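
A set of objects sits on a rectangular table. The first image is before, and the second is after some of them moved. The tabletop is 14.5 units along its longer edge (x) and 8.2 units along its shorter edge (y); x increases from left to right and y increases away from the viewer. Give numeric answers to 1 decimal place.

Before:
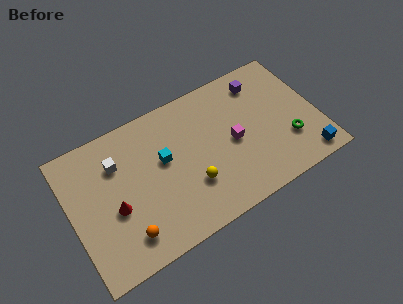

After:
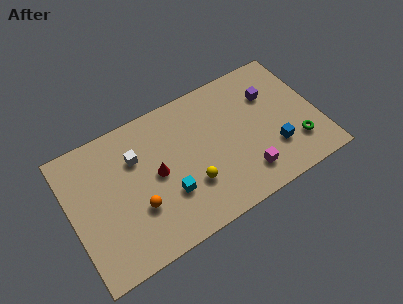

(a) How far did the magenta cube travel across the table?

2.2

The magenta cube was near (9.5, 3.9) before and (9.9, 1.7) after, so it travelled √(0.4² + 2.2²) ≈ 2.2 units.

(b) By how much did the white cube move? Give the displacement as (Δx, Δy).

(1.1, -0.2)

The white cube started near (2.9, 5.9) and ended near (4.0, 5.7).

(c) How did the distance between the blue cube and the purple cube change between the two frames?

-2.7

They were about 6.0 units apart before and 3.3 after — 2.7 units closer together.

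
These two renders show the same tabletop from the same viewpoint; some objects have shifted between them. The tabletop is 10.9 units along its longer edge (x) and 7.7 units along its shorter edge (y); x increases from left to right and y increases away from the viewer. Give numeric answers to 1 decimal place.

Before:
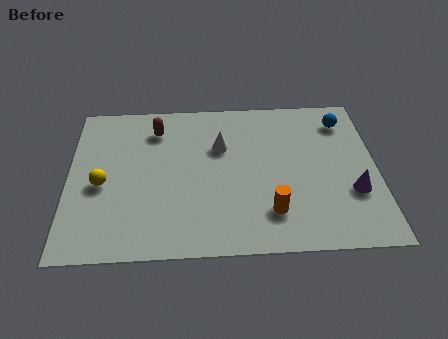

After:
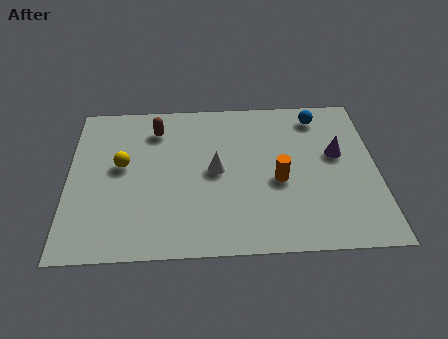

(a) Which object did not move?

the brown capsule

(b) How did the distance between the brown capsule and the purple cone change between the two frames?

-1.1

Before: roughly 7.7 units apart; after: 6.6. That's 1.1 units closer together.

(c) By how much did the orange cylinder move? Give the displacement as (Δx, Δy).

(0.3, 1.5)

From the two frames, the orange cylinder sits at roughly (7.1, 1.8) before and (7.4, 3.3) after.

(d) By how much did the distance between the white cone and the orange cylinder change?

-1.4

The distance was about 3.7 in the first image and 2.3 in the second, so they moved 1.4 units closer together.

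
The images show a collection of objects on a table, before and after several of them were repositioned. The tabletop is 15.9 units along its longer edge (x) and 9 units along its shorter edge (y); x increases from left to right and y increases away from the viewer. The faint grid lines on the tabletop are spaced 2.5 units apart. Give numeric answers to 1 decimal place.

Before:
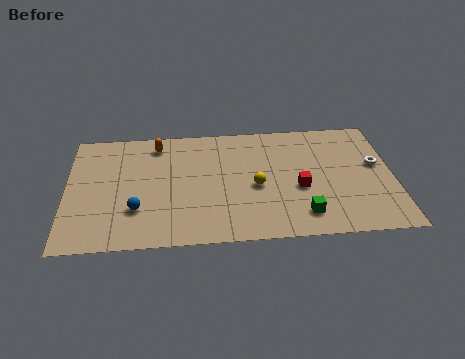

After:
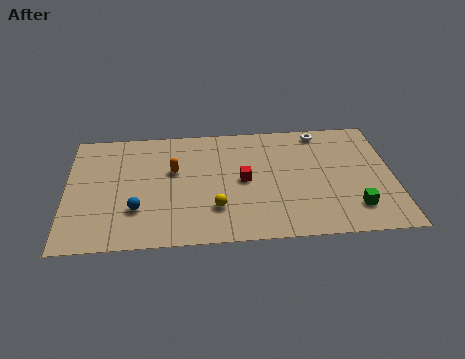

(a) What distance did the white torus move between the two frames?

3.8

From (15.1, 5.2) to (12.5, 8.0), the white torus covered √(2.6² + 2.8²) ≈ 3.8 units.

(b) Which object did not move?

the blue sphere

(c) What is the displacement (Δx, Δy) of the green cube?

(2.5, 0.3)

From the two frames, the green cube sits at roughly (11.4, 1.7) before and (13.9, 2.0) after.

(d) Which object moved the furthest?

the white torus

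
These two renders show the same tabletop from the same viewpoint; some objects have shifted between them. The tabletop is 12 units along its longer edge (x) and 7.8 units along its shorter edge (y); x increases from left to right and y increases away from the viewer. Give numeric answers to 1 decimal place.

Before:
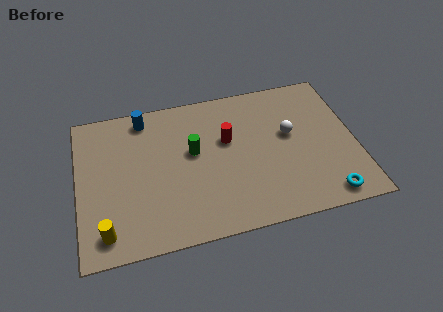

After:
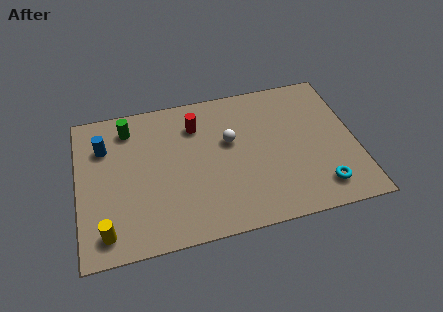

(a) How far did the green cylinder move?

3.3

The green cylinder was near (5.0, 4.5) before and (2.3, 6.4) after, so it travelled √(2.7² + 1.9²) ≈ 3.3 units.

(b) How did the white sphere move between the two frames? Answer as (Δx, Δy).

(-2.6, 0.2)

From the two frames, the white sphere sits at roughly (9.2, 4.5) before and (6.6, 4.7) after.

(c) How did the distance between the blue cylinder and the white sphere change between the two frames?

-1.1

Before: roughly 6.6 units apart; after: 5.5. That's 1.1 units closer together.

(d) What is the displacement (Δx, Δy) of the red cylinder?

(-1.3, 1.1)

The red cylinder started near (6.5, 4.8) and ended near (5.2, 5.9).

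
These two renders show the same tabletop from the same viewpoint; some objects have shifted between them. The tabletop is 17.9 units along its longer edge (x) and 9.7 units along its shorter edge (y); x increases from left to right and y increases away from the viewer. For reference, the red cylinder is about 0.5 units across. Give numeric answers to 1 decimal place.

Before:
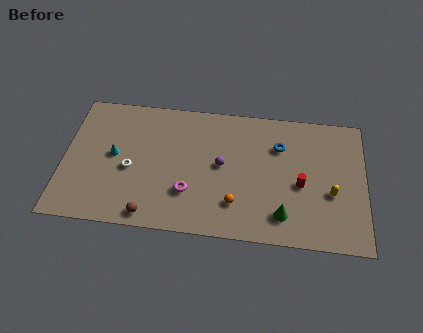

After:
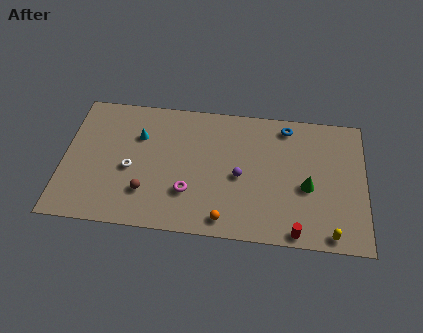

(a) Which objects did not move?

the magenta torus and the white torus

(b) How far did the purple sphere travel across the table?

1.3

From (9.4, 5.1) to (10.5, 4.4), the purple sphere covered √(1.1² + 0.7²) ≈ 1.3 units.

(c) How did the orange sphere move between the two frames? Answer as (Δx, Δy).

(-0.6, -1.2)

The orange sphere was at about (10.3, 2.4) and moved to about (9.7, 1.2).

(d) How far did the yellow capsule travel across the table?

2.9

The yellow capsule moved from about (15.9, 3.8) to (15.9, 0.9), a distance of √(0.0² + 2.9²) ≈ 2.9.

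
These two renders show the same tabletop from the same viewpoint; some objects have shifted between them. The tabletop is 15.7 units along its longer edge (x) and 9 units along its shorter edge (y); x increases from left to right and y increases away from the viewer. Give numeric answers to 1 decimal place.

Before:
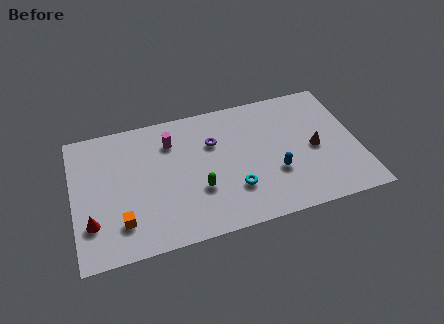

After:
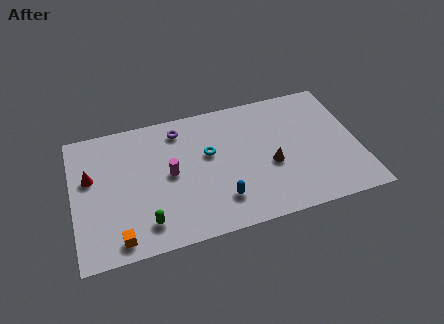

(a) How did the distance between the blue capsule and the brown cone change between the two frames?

+0.8

Before: roughly 2.5 units apart; after: 3.3. That's 0.8 units further apart.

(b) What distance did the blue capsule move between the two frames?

3.3

The blue capsule was near (11.0, 3.1) before and (7.9, 2.1) after, so it travelled √(3.1² + 1.0²) ≈ 3.3 units.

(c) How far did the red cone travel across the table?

3.0

The red cone moved from about (0.9, 2.5) to (1.0, 5.5), a distance of √(0.1² + 3.0²) ≈ 3.0.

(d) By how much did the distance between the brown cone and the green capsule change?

+0.7

Before: roughly 6.6 units apart; after: 7.3. That's 0.7 units further apart.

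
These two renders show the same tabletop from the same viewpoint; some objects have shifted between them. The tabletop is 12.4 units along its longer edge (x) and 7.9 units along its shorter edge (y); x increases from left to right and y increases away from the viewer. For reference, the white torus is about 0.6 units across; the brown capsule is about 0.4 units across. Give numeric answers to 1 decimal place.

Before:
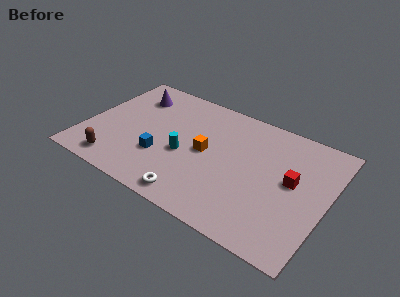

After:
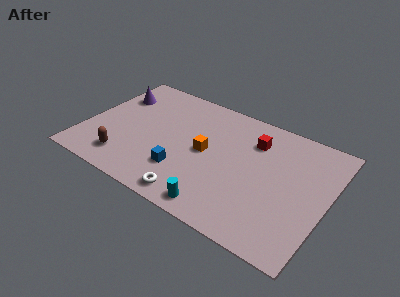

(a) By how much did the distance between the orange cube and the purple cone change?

+0.7

They were about 4.7 units apart before and 5.4 after — 0.7 units further apart.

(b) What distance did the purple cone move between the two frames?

1.0

The purple cone was near (2.0, 6.1) before and (1.1, 5.7) after, so it travelled √(0.9² + 0.4²) ≈ 1.0 units.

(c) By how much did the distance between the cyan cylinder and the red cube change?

-0.4

Before: roughly 5.5 units apart; after: 5.1. That's 0.4 units closer together.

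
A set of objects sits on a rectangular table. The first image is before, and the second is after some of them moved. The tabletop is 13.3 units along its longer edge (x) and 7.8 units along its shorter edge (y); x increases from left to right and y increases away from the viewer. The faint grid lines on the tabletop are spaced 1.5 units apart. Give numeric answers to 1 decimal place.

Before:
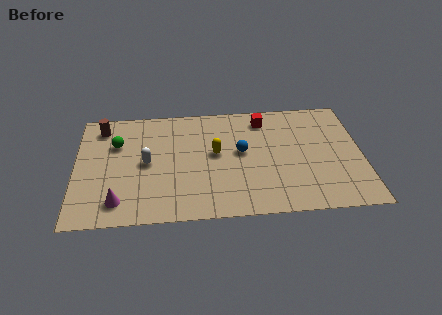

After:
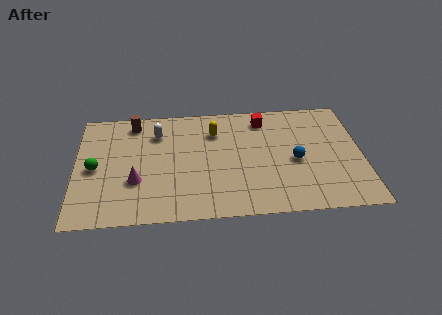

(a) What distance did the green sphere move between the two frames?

1.9

From (1.9, 5.3) to (0.9, 3.7), the green sphere covered √(1.0² + 1.6²) ≈ 1.9 units.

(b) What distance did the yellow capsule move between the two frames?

1.5

From (6.5, 4.3) to (6.5, 5.8), the yellow capsule covered √(0.0² + 1.5²) ≈ 1.5 units.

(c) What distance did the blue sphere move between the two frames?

2.6

The blue sphere moved from about (7.7, 4.3) to (10.2, 3.5), a distance of √(2.5² + 0.8²) ≈ 2.6.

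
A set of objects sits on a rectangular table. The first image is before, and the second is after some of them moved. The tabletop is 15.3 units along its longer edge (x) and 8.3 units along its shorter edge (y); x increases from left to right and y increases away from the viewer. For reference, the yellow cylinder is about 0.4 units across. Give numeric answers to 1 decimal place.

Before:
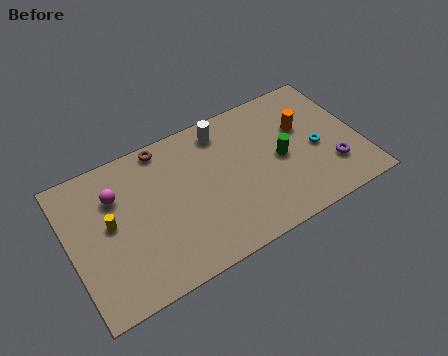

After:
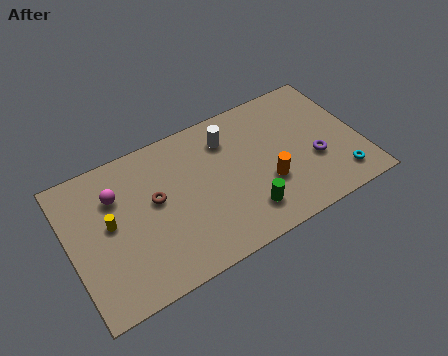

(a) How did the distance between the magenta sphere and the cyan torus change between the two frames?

+1.5

They were about 10.6 units apart before and 12.1 after — 1.5 units further apart.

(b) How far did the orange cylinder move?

3.3

The orange cylinder moved from about (12.5, 5.3) to (10.2, 2.9), a distance of √(2.3² + 2.4²) ≈ 3.3.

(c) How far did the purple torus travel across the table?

1.1

The purple torus was near (13.6, 2.3) before and (12.8, 3.1) after, so it travelled √(0.8² + 0.8²) ≈ 1.1 units.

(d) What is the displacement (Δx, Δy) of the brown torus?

(-0.8, -2.8)

The brown torus started near (5.3, 7.5) and ended near (4.5, 4.7).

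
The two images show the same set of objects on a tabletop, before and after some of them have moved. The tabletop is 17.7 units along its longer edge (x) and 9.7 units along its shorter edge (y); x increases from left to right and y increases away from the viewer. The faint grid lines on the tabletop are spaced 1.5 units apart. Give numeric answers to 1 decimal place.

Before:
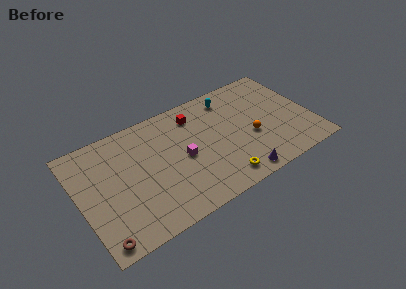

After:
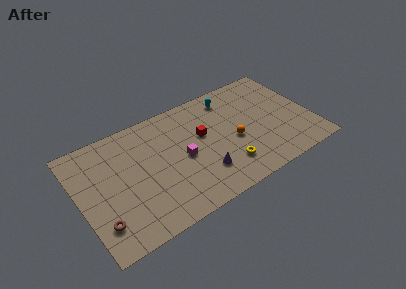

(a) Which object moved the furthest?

the purple cone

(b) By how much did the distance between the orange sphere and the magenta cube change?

-1.3

They were about 5.2 units apart before and 3.9 after — 1.3 units closer together.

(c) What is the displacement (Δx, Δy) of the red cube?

(0.3, -2.0)

From the two frames, the red cube sits at roughly (9.2, 7.8) before and (9.5, 5.8) after.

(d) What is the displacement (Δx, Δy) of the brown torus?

(0.2, 1.3)

The brown torus was at about (1.0, 1.0) and moved to about (1.2, 2.3).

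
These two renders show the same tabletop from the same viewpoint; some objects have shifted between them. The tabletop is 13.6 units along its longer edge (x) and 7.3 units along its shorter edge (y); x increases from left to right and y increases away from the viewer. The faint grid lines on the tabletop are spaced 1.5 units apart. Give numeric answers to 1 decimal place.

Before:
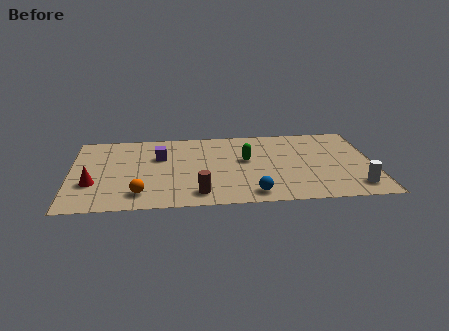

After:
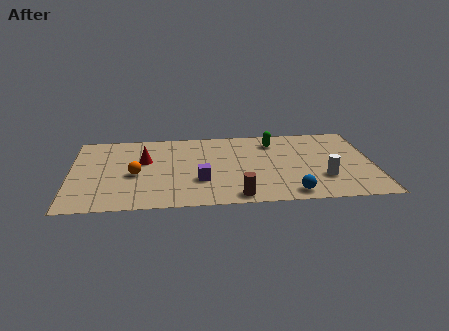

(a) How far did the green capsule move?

2.1

The green capsule moved from about (7.9, 4.2) to (9.2, 5.8), a distance of √(1.3² + 1.6²) ≈ 2.1.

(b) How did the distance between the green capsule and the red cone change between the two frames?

-1.1

Before: roughly 7.1 units apart; after: 6.0. That's 1.1 units closer together.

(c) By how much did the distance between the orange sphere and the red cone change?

-1.0

The distance was about 2.4 in the first image and 1.4 in the second, so they moved 1.0 units closer together.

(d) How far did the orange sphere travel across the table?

1.8

The orange sphere moved from about (3.1, 1.4) to (2.9, 3.2), a distance of √(0.2² + 1.8²) ≈ 1.8.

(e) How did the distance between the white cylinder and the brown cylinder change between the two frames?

-2.9

They were about 7.0 units apart before and 4.1 after — 2.9 units closer together.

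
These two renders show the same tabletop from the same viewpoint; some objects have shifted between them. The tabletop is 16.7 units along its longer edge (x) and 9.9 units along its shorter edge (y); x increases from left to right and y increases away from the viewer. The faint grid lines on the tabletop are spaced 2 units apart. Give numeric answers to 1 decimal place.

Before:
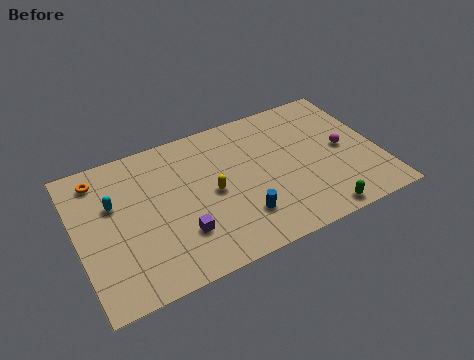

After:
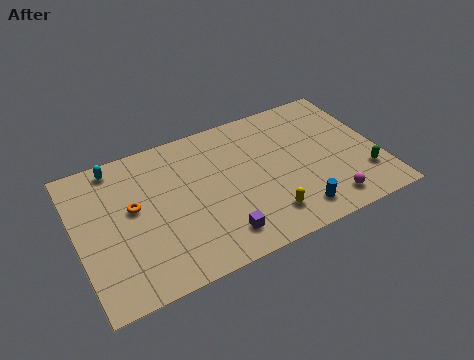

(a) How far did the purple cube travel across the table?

2.2

From (5.4, 2.8) to (7.4, 1.8), the purple cube covered √(2.0² + 1.0²) ≈ 2.2 units.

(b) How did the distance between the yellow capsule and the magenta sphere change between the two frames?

-4.0

They were about 7.4 units apart before and 3.4 after — 4.0 units closer together.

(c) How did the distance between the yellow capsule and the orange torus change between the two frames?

+0.9

Before: roughly 6.9 units apart; after: 7.8. That's 0.9 units further apart.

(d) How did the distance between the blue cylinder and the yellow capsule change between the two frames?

-1.0

Before: roughly 2.6 units apart; after: 1.6. That's 1.0 units closer together.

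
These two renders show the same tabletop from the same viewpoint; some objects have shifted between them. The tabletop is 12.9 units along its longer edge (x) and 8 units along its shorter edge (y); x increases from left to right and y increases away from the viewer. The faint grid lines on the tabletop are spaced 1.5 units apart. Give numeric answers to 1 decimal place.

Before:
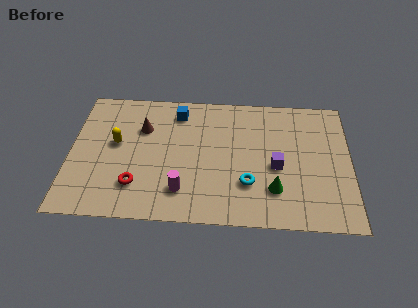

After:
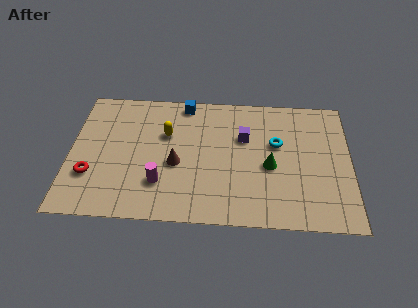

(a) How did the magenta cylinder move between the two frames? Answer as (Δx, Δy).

(-1.0, 0.4)

From the two frames, the magenta cylinder sits at roughly (5.2, 1.8) before and (4.2, 2.2) after.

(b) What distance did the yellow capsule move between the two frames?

2.4

The yellow capsule was near (2.1, 4.5) before and (4.4, 5.2) after, so it travelled √(2.3² + 0.7²) ≈ 2.4 units.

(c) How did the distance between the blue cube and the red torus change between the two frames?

+1.4

The distance was about 4.9 in the first image and 6.3 in the second, so they moved 1.4 units further apart.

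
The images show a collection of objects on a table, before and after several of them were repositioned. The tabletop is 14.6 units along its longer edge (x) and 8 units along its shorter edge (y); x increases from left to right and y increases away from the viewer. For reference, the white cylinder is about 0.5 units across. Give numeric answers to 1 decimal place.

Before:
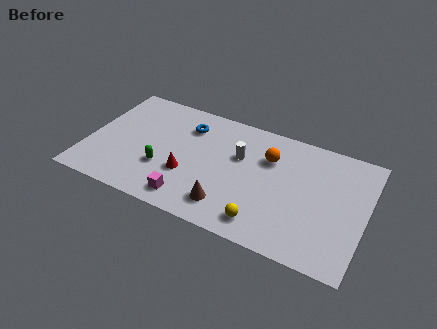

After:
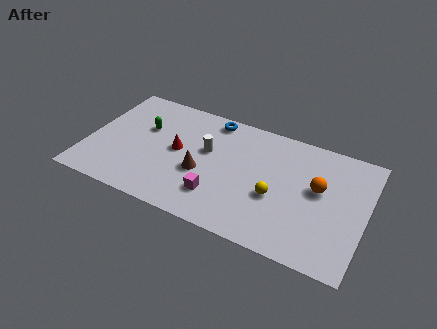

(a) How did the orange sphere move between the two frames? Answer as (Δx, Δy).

(2.7, -1.0)

The orange sphere started near (9.4, 5.6) and ended near (12.1, 4.6).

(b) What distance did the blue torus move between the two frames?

1.6

The blue torus was near (5.0, 6.1) before and (6.2, 7.1) after, so it travelled √(1.2² + 1.0²) ≈ 1.6 units.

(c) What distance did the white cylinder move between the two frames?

1.7

The white cylinder was near (7.9, 5.1) before and (6.2, 4.8) after, so it travelled √(1.7² + 0.3²) ≈ 1.7 units.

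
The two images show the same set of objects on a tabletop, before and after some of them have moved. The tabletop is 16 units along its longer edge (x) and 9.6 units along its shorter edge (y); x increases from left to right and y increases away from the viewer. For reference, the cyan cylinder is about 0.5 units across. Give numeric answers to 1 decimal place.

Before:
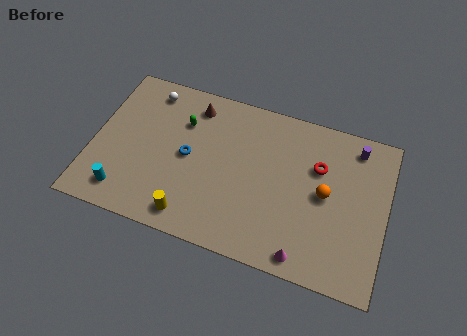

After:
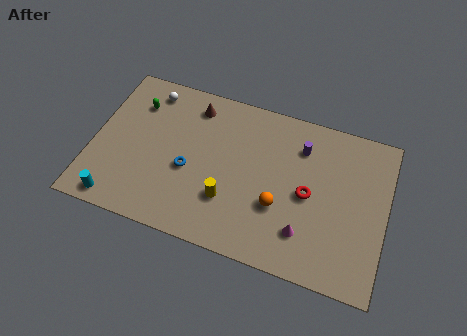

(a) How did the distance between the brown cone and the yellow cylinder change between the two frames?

-1.1

Before: roughly 6.7 units apart; after: 5.6. That's 1.1 units closer together.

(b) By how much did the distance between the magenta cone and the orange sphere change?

-2.1

The distance was about 4.0 in the first image and 1.9 in the second, so they moved 2.1 units closer together.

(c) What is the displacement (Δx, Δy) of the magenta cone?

(-0.1, 1.3)

The magenta cone started near (11.9, 1.0) and ended near (11.8, 2.3).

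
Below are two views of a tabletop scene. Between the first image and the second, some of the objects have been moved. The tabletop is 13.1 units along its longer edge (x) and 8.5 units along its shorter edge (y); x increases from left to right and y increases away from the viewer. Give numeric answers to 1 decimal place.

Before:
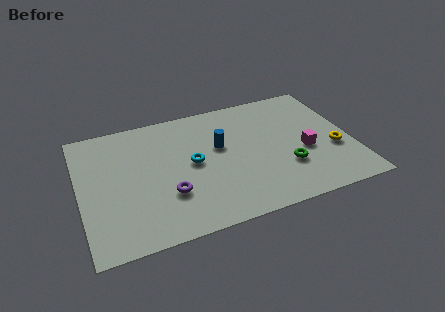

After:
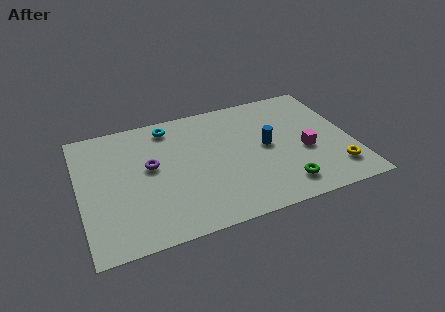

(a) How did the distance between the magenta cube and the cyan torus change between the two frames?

+1.9

They were about 5.5 units apart before and 7.4 after — 1.9 units further apart.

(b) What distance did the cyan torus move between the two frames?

3.0

The cyan torus moved from about (5.4, 4.4) to (4.5, 7.3), a distance of √(0.9² + 2.9²) ≈ 3.0.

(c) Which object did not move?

the magenta cube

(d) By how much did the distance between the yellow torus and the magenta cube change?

+0.7

Before: roughly 1.4 units apart; after: 2.1. That's 0.7 units further apart.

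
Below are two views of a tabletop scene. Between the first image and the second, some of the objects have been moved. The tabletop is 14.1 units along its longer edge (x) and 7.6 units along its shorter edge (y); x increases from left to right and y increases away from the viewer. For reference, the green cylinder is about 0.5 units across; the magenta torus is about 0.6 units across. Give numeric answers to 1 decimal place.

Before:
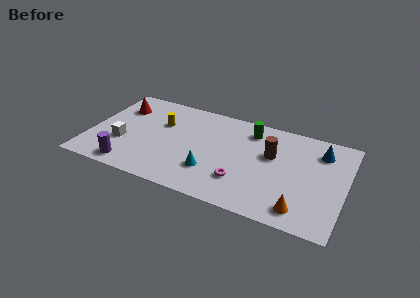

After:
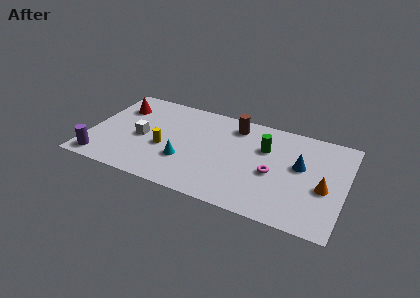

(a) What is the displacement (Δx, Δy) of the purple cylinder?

(-1.6, 0.0)

From the two frames, the purple cylinder sits at roughly (2.5, 1.0) before and (0.9, 1.0) after.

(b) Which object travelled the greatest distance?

the brown cylinder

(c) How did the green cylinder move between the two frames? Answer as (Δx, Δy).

(0.9, -1.1)

The green cylinder was at about (8.7, 6.2) and moved to about (9.6, 5.1).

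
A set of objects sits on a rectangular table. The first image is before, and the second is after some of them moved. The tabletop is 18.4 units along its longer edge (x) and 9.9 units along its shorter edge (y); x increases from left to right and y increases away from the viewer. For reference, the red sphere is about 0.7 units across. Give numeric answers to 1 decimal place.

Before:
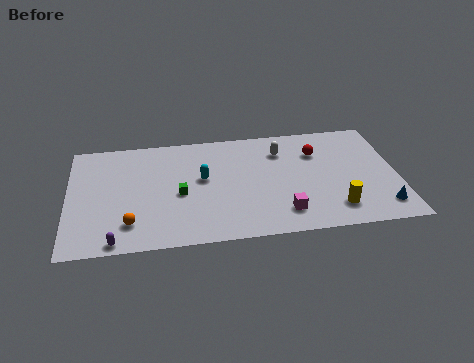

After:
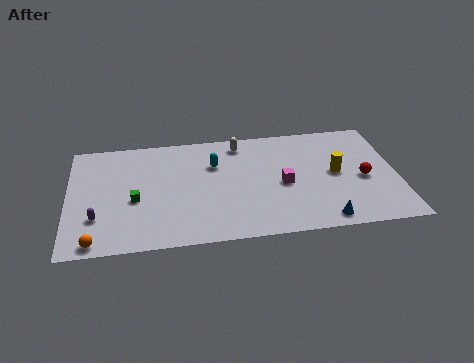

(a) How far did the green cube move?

2.5

The green cube was near (6.2, 4.4) before and (3.7, 4.2) after, so it travelled √(2.5² + 0.2²) ≈ 2.5 units.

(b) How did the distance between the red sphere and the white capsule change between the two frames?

+5.9

The distance was about 2.0 in the first image and 7.9 in the second, so they moved 5.9 units further apart.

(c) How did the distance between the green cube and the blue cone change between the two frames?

-0.6

The distance was about 11.5 in the first image and 10.9 in the second, so they moved 0.6 units closer together.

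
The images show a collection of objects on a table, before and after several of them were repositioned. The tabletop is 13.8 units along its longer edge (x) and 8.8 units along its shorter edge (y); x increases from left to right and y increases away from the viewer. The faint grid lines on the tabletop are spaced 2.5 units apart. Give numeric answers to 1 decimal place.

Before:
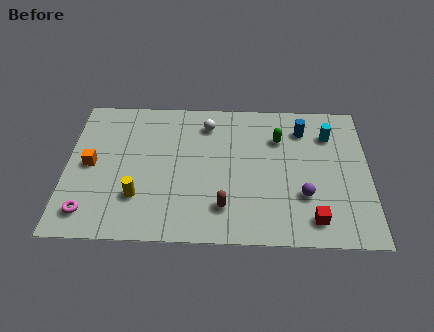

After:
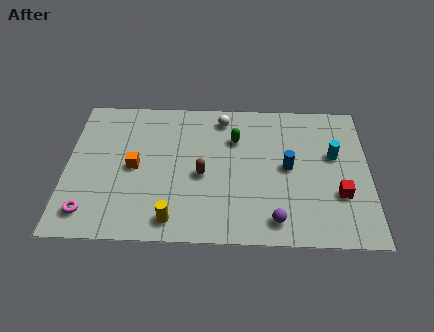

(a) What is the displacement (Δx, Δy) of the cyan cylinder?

(0.2, -1.3)

The cyan cylinder started near (12.0, 6.6) and ended near (12.2, 5.3).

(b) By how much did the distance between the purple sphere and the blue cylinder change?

-0.8

Before: roughly 4.1 units apart; after: 3.3. That's 0.8 units closer together.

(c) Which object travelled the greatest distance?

the blue cylinder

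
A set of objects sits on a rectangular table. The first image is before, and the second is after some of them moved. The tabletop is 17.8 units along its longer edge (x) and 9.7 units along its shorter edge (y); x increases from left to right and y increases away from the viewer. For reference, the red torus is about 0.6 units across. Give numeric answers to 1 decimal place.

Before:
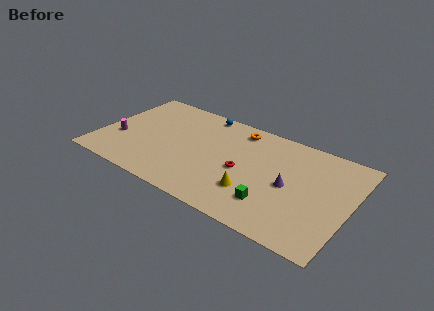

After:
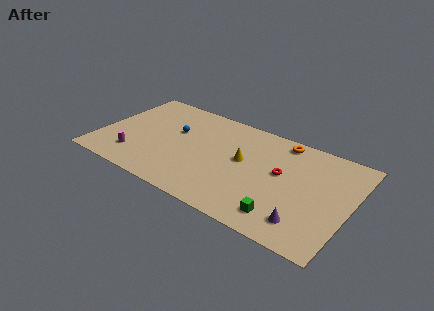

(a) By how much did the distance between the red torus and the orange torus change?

-0.9

Before: roughly 4.0 units apart; after: 3.1. That's 0.9 units closer together.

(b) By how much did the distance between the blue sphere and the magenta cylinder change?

-3.1

They were about 7.5 units apart before and 4.4 after — 3.1 units closer together.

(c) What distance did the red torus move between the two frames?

2.8

The red torus moved from about (10.3, 4.4) to (12.9, 5.5), a distance of √(2.6² + 1.1²) ≈ 2.8.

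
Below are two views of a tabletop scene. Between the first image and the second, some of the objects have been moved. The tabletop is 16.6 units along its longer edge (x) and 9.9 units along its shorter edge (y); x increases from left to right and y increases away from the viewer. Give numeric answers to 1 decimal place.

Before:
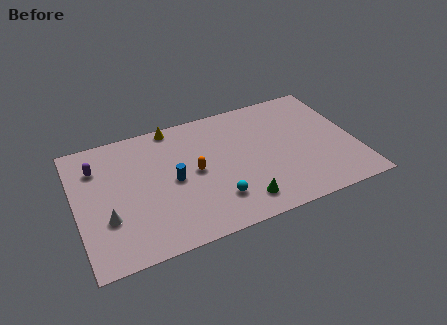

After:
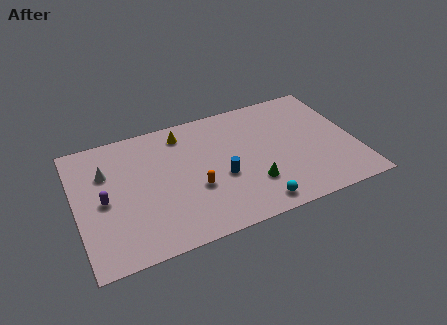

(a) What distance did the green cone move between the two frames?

1.4

From (9.4, 1.7) to (10.2, 2.8), the green cone covered √(0.8² + 1.1²) ≈ 1.4 units.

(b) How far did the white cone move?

3.5

The white cone moved from about (1.7, 3.3) to (1.9, 6.8), a distance of √(0.2² + 3.5²) ≈ 3.5.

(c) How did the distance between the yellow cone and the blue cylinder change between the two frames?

+0.4

They were about 4.3 units apart before and 4.7 after — 0.4 units further apart.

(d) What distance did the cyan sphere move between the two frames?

2.5

The cyan sphere moved from about (8.0, 2.4) to (10.2, 1.2), a distance of √(2.2² + 1.2²) ≈ 2.5.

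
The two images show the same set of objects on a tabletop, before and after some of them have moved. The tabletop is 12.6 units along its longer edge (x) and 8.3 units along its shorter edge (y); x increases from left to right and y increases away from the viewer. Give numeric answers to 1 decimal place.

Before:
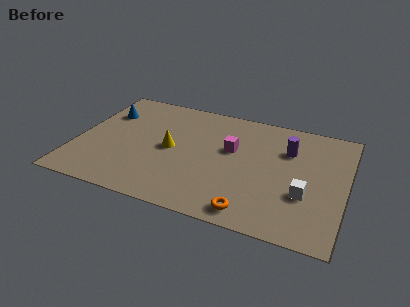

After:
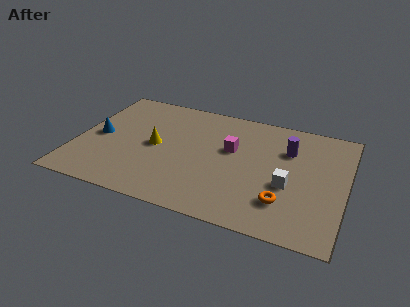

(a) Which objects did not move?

the purple cylinder and the magenta cube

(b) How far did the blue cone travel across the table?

1.9

The blue cone moved from about (1.1, 5.9) to (1.0, 4.0), a distance of √(0.1² + 1.9²) ≈ 1.9.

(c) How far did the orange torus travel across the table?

1.8

The orange torus moved from about (8.5, 1.0) to (9.9, 2.1), a distance of √(1.4² + 1.1²) ≈ 1.8.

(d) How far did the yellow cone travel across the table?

0.7

The yellow cone moved from about (4.4, 4.1) to (3.7, 4.1), a distance of √(0.7² + 0.0²) ≈ 0.7.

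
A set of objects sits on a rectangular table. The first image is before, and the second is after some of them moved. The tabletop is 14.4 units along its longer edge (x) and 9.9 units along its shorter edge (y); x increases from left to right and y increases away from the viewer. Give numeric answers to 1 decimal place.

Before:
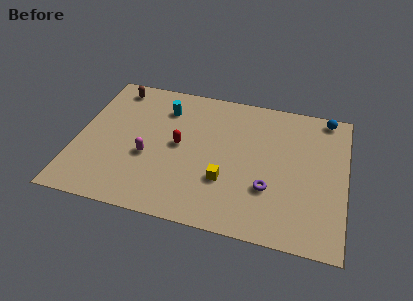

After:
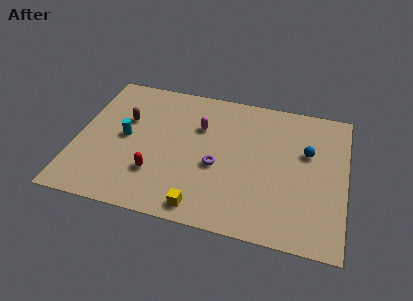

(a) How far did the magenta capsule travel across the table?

3.8

The magenta capsule moved from about (3.9, 3.9) to (6.5, 6.7), a distance of √(2.6² + 2.8²) ≈ 3.8.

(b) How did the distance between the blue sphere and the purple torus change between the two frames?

-1.3

Before: roughly 6.4 units apart; after: 5.1. That's 1.3 units closer together.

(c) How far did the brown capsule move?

2.4

From (1.7, 8.6) to (2.5, 6.3), the brown capsule covered √(0.8² + 2.3²) ≈ 2.4 units.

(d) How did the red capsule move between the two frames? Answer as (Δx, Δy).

(-1.1, -2.3)

The red capsule was at about (5.5, 5.1) and moved to about (4.4, 2.8).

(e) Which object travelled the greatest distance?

the magenta capsule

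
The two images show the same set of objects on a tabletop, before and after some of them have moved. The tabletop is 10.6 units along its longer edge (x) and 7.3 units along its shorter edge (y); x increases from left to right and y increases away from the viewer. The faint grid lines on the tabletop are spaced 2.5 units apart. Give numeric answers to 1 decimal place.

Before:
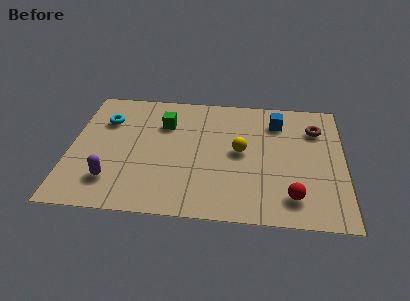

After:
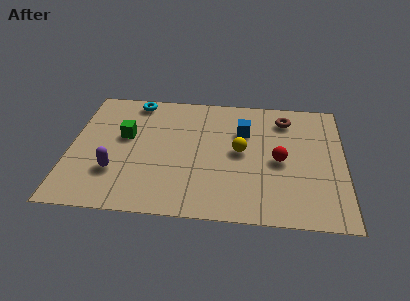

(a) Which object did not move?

the yellow sphere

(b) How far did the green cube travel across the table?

1.7

The green cube was near (3.6, 5.2) before and (2.1, 4.3) after, so it travelled √(1.5² + 0.9²) ≈ 1.7 units.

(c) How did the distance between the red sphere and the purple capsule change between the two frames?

-0.5

They were about 6.9 units apart before and 6.4 after — 0.5 units closer together.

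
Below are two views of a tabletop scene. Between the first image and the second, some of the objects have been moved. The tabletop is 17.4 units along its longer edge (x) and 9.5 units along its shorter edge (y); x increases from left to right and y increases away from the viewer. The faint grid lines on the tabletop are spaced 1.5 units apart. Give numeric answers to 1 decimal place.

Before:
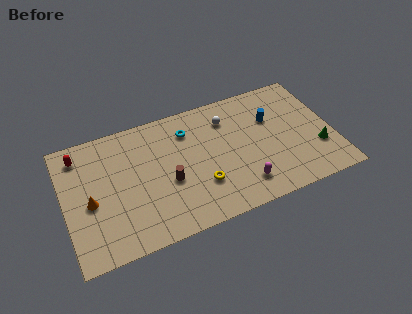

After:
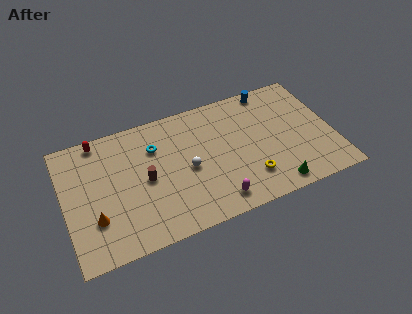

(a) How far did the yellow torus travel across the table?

3.2

The yellow torus was near (8.6, 2.9) before and (11.7, 2.3) after, so it travelled √(3.1² + 0.6²) ≈ 3.2 units.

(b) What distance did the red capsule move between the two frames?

1.5

From (1.2, 7.9) to (2.5, 8.6), the red capsule covered √(1.3² + 0.7²) ≈ 1.5 units.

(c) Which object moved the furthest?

the white sphere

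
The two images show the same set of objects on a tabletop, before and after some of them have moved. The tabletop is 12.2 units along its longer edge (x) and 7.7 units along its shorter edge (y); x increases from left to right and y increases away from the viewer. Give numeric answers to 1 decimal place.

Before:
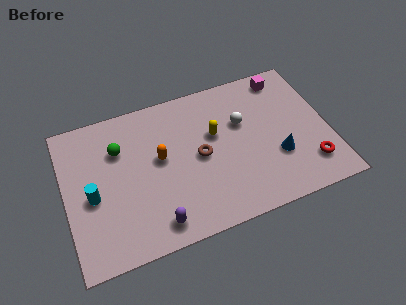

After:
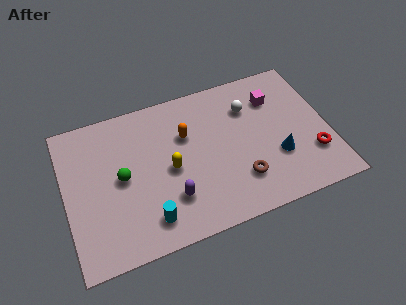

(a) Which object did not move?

the blue cone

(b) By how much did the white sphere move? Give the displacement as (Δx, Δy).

(0.4, 0.7)

From the two frames, the white sphere sits at roughly (8.3, 4.9) before and (8.7, 5.6) after.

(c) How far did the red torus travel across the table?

0.5

The red torus was near (11.1, 1.7) before and (11.3, 2.2) after, so it travelled √(0.2² + 0.5²) ≈ 0.5 units.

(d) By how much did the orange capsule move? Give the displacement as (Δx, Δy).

(1.3, 0.8)

The orange capsule was at about (4.4, 4.3) and moved to about (5.7, 5.1).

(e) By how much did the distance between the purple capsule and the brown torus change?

-0.3

They were about 3.5 units apart before and 3.2 after — 0.3 units closer together.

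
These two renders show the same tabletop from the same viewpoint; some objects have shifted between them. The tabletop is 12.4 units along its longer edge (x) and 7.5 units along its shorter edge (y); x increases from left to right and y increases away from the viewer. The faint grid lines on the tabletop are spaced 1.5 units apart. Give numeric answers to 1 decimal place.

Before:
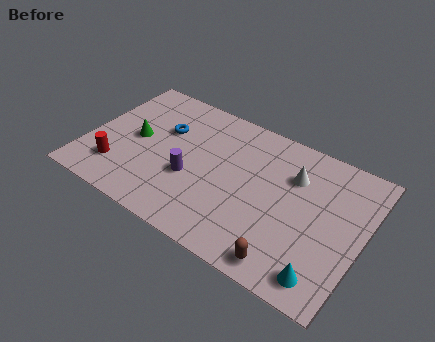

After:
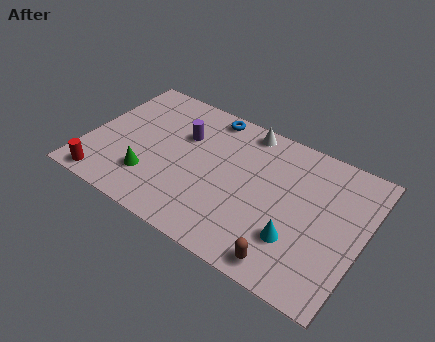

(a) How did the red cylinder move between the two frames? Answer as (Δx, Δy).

(-0.4, -1.0)

The red cylinder was at about (1.6, 1.8) and moved to about (1.2, 0.8).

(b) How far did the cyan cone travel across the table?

1.8

The cyan cone moved from about (11.1, 1.1) to (9.7, 2.2), a distance of √(1.4² + 1.1²) ≈ 1.8.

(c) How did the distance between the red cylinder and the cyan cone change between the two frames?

-0.9

The distance was about 9.5 in the first image and 8.6 in the second, so they moved 0.9 units closer together.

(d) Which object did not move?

the brown capsule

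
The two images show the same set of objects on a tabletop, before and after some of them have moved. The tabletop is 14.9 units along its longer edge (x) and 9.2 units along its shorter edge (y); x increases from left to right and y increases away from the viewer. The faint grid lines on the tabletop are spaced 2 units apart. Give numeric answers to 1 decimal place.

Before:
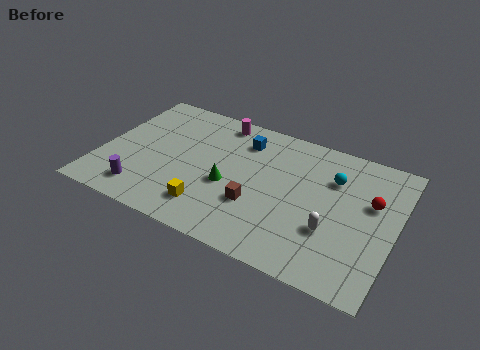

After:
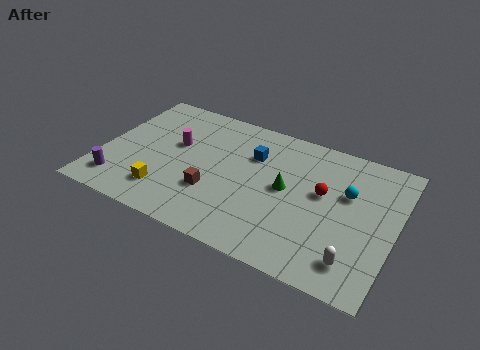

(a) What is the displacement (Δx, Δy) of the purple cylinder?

(-1.3, 0.1)

The purple cylinder started near (2.5, 1.6) and ended near (1.2, 1.7).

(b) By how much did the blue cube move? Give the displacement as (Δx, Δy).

(0.6, -0.8)

From the two frames, the blue cube sits at roughly (6.9, 7.2) before and (7.5, 6.4) after.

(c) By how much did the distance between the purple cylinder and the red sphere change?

-1.2

The distance was about 11.8 in the first image and 10.6 in the second, so they moved 1.2 units closer together.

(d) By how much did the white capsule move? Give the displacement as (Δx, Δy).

(1.3, -1.4)

From the two frames, the white capsule sits at roughly (11.9, 3.1) before and (13.2, 1.7) after.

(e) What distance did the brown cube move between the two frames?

2.2

The brown cube moved from about (8.1, 3.1) to (5.9, 3.0), a distance of √(2.2² + 0.1²) ≈ 2.2.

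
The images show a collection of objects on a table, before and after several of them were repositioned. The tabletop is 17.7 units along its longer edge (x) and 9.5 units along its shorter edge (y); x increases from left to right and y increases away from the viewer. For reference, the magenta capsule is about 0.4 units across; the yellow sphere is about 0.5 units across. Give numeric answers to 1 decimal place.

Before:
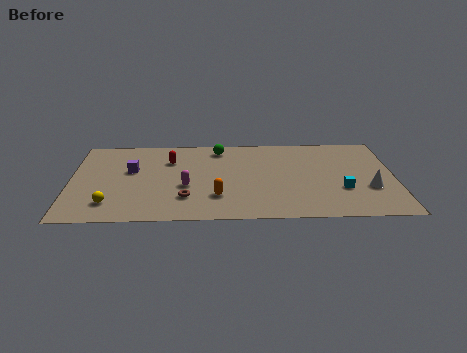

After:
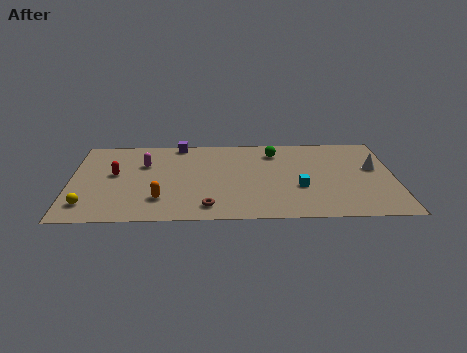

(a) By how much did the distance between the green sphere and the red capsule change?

+6.1

The distance was about 3.0 in the first image and 9.1 in the second, so they moved 6.1 units further apart.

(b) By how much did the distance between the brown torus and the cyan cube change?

-3.1

Before: roughly 8.5 units apart; after: 5.4. That's 3.1 units closer together.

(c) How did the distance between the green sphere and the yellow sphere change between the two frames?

+3.2

The distance was about 8.5 in the first image and 11.7 in the second, so they moved 3.2 units further apart.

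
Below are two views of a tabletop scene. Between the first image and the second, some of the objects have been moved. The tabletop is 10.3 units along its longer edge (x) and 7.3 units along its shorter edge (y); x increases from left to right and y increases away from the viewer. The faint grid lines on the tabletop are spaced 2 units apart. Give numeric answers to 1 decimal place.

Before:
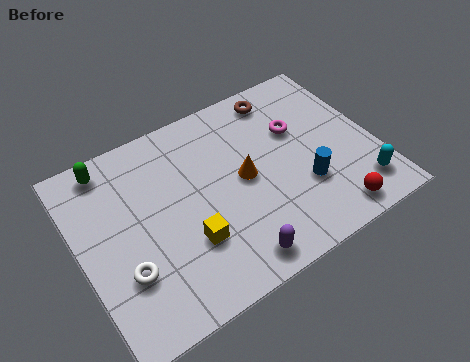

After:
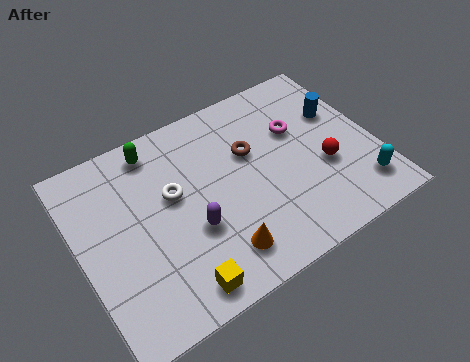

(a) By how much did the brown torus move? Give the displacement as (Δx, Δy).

(-1.4, -1.7)

From the two frames, the brown torus sits at roughly (7.5, 6.3) before and (6.1, 4.6) after.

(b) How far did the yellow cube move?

1.5

From (3.5, 2.3) to (2.9, 0.9), the yellow cube covered √(0.6² + 1.4²) ≈ 1.5 units.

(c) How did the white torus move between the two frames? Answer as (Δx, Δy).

(2.0, 2.0)

From the two frames, the white torus sits at roughly (1.3, 2.3) before and (3.3, 4.3) after.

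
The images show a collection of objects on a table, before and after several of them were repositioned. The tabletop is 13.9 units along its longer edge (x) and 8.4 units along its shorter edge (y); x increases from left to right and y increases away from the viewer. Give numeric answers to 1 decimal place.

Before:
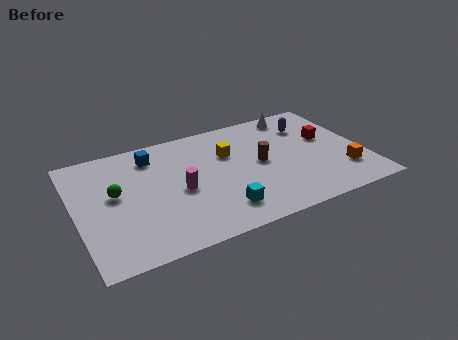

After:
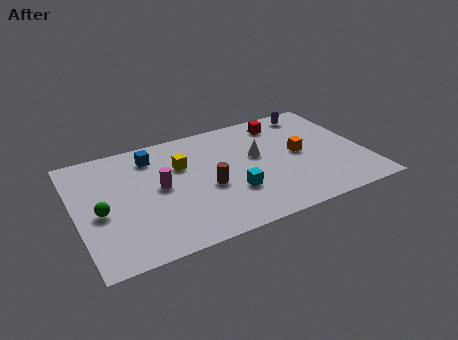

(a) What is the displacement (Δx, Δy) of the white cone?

(-2.3, -2.5)

The white cone was at about (11.1, 7.4) and moved to about (8.8, 4.9).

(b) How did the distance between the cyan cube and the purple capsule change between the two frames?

-0.3

The distance was about 6.8 in the first image and 6.5 in the second, so they moved 0.3 units closer together.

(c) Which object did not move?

the blue cube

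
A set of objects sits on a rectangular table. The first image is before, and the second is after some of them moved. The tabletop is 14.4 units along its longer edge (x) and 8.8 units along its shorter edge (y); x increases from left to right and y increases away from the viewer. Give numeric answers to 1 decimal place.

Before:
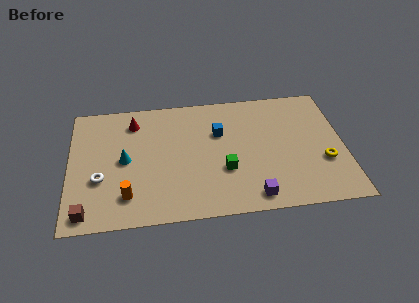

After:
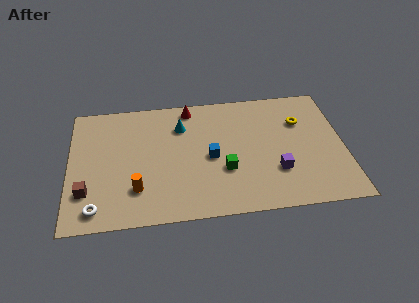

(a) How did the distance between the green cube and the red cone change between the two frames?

-1.2

Before: roughly 6.2 units apart; after: 5.0. That's 1.2 units closer together.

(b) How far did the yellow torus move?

3.2

The yellow torus was near (13.3, 3.1) before and (12.2, 6.1) after, so it travelled √(1.1² + 3.0²) ≈ 3.2 units.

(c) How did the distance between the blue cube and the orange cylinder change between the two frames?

-2.0

They were about 6.3 units apart before and 4.3 after — 2.0 units closer together.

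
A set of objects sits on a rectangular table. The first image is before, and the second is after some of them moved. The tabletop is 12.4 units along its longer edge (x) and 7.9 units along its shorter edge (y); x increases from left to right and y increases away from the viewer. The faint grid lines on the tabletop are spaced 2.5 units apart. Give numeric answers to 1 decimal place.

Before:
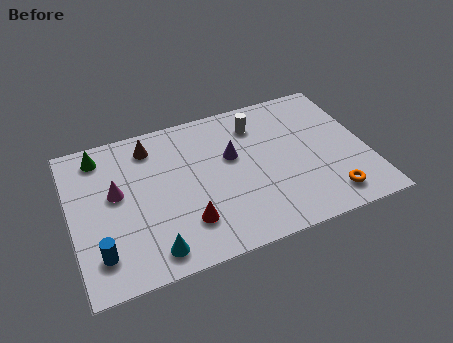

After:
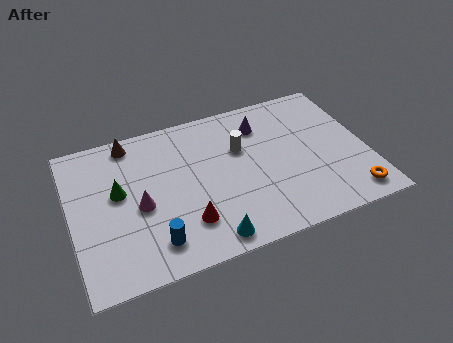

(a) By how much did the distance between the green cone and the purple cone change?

+0.7

The distance was about 5.7 in the first image and 6.4 in the second, so they moved 0.7 units further apart.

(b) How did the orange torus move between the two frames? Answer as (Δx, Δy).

(0.9, -0.2)

From the two frames, the orange torus sits at roughly (10.5, 1.3) before and (11.4, 1.1) after.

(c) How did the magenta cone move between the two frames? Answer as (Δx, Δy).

(0.9, -1.0)

The magenta cone was at about (1.9, 4.5) and moved to about (2.8, 3.5).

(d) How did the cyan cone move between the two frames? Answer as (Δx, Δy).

(2.3, -0.2)

From the two frames, the cyan cone sits at roughly (3.1, 1.1) before and (5.4, 0.9) after.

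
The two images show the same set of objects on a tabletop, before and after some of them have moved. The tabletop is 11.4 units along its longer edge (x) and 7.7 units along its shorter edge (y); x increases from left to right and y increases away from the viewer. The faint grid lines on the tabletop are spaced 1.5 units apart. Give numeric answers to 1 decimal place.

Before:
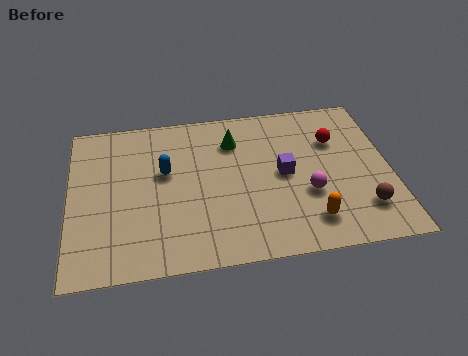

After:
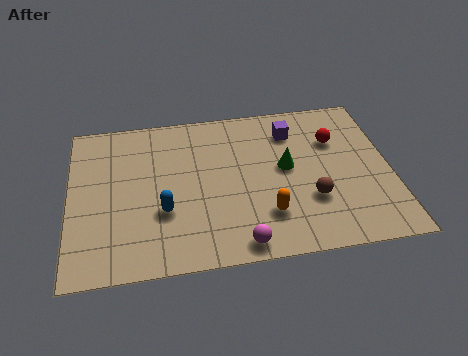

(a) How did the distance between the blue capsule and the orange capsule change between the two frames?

-2.2

The distance was about 5.9 in the first image and 3.7 in the second, so they moved 2.2 units closer together.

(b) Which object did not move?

the red sphere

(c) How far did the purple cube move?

2.1

The purple cube moved from about (7.6, 3.9) to (8.0, 6.0), a distance of √(0.4² + 2.1²) ≈ 2.1.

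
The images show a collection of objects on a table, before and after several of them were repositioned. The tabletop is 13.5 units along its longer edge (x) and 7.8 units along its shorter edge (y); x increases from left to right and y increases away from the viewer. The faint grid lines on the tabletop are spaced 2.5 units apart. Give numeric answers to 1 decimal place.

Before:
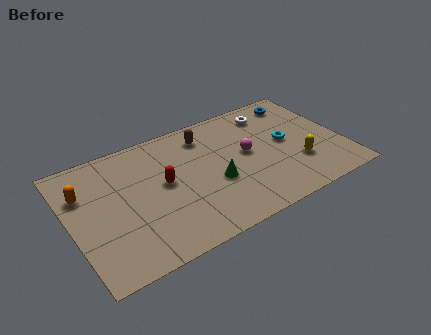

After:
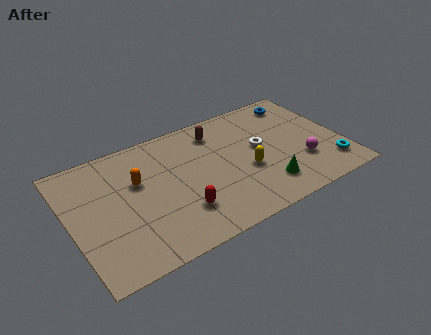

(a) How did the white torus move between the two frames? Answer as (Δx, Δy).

(-0.9, -2.1)

The white torus started near (10.4, 6.4) and ended near (9.5, 4.3).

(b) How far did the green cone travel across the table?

2.7

From (7.0, 3.1) to (9.3, 1.7), the green cone covered √(2.3² + 1.4²) ≈ 2.7 units.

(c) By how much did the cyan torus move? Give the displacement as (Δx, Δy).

(1.8, -2.5)

The cyan torus started near (10.8, 4.1) and ended near (12.6, 1.6).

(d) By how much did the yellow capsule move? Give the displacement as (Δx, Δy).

(-2.5, 0.7)

From the two frames, the yellow capsule sits at roughly (11.1, 2.4) before and (8.6, 3.1) after.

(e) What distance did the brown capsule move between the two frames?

0.6

The brown capsule was near (7.0, 6.3) before and (7.6, 6.3) after, so it travelled √(0.6² + 0.0²) ≈ 0.6 units.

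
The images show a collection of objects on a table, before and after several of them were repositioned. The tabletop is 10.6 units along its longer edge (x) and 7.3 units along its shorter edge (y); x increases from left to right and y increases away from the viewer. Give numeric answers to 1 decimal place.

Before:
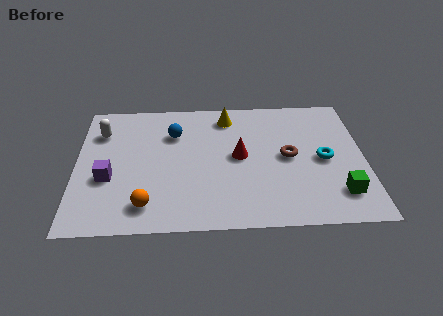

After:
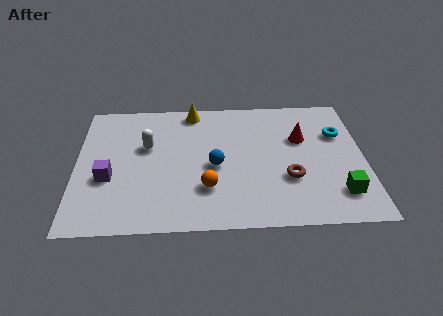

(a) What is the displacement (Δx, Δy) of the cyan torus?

(0.6, 1.4)

From the two frames, the cyan torus sits at roughly (9.1, 3.5) before and (9.7, 4.9) after.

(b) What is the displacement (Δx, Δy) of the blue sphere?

(1.5, -1.9)

The blue sphere was at about (3.6, 5.2) and moved to about (5.1, 3.3).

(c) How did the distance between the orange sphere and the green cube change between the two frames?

-2.2

They were about 7.0 units apart before and 4.8 after — 2.2 units closer together.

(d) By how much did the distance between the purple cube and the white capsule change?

-0.4

Before: roughly 2.6 units apart; after: 2.2. That's 0.4 units closer together.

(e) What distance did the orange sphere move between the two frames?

2.3

The orange sphere was near (2.6, 1.3) before and (4.8, 2.1) after, so it travelled √(2.2² + 0.8²) ≈ 2.3 units.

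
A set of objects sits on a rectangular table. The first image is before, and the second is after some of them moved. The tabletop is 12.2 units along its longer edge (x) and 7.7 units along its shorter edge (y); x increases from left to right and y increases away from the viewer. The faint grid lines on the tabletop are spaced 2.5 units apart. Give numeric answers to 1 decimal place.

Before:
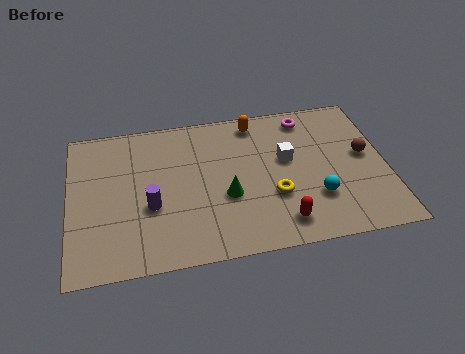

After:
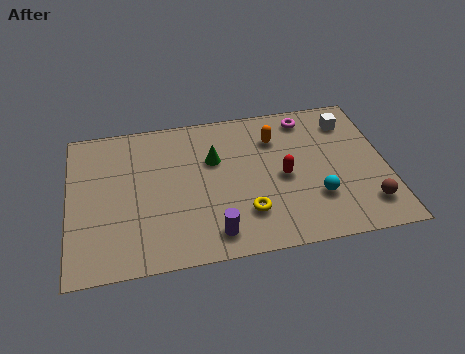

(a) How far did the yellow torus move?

1.3

From (7.8, 2.7) to (6.7, 2.0), the yellow torus covered √(1.1² + 0.7²) ≈ 1.3 units.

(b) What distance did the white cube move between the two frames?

3.0

From (8.4, 4.5) to (10.9, 6.1), the white cube covered √(2.5² + 1.6²) ≈ 3.0 units.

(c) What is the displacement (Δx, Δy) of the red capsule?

(0.2, 2.3)

The red capsule started near (8.0, 1.3) and ended near (8.2, 3.6).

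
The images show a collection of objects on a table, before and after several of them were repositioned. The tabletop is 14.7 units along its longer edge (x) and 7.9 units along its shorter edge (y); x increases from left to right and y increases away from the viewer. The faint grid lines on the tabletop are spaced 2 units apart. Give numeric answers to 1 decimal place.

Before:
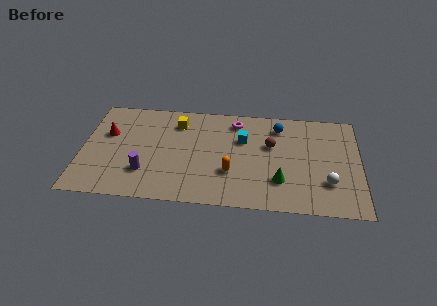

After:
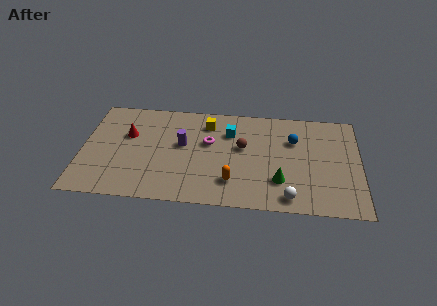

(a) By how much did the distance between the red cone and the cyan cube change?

-1.8

The distance was about 7.2 in the first image and 5.4 in the second, so they moved 1.8 units closer together.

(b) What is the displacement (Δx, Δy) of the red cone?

(1.1, 0.0)

From the two frames, the red cone sits at roughly (1.3, 5.0) before and (2.4, 5.0) after.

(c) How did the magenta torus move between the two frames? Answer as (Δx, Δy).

(-1.4, -1.8)

The magenta torus was at about (8.1, 6.6) and moved to about (6.7, 4.8).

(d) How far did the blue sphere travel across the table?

1.3

From (10.4, 6.4) to (11.2, 5.4), the blue sphere covered √(0.8² + 1.0²) ≈ 1.3 units.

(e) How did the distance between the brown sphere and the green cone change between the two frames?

+0.4

They were about 2.7 units apart before and 3.1 after — 0.4 units further apart.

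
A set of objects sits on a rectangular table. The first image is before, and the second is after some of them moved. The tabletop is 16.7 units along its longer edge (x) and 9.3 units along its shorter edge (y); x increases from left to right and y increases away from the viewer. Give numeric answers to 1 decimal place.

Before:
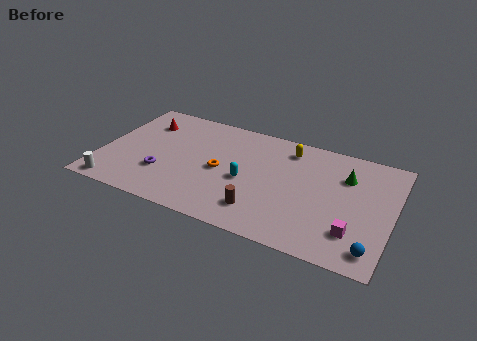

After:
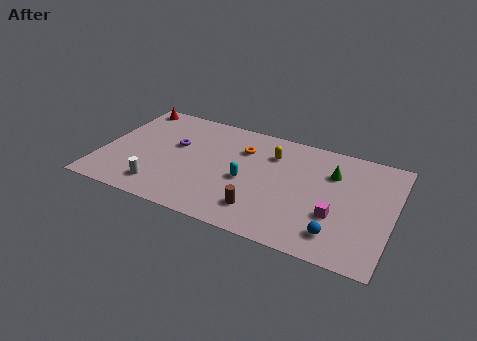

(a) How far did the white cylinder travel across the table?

2.6

The white cylinder was near (1.2, 0.9) before and (3.7, 1.7) after, so it travelled √(2.5² + 0.8²) ≈ 2.6 units.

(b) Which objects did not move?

the cyan capsule and the brown cylinder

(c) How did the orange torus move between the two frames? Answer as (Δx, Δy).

(1.0, 2.3)

From the two frames, the orange torus sits at roughly (6.9, 4.4) before and (7.9, 6.7) after.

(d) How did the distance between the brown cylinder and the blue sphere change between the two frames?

-2.0

Before: roughly 6.3 units apart; after: 4.3. That's 2.0 units closer together.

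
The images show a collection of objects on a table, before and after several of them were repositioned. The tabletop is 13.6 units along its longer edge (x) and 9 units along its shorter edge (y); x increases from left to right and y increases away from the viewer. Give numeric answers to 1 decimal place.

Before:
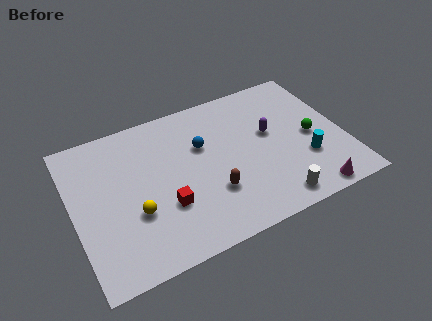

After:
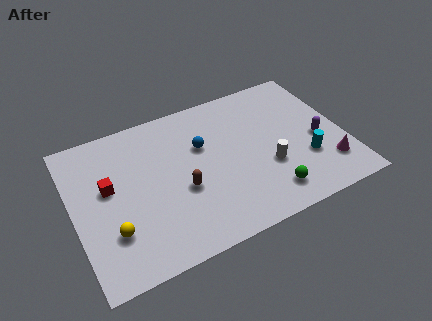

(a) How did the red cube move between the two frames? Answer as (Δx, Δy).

(-2.6, 2.2)

From the two frames, the red cube sits at roughly (4.4, 3.0) before and (1.8, 5.2) after.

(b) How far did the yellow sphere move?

1.3

The yellow sphere was near (2.9, 3.2) before and (1.7, 2.6) after, so it travelled √(1.2² + 0.6²) ≈ 1.3 units.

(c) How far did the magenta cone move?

1.7

The magenta cone moved from about (11.4, 0.8) to (12.5, 2.1), a distance of √(1.1² + 1.3²) ≈ 1.7.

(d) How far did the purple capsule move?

2.6

From (10.0, 5.2) to (12.3, 3.9), the purple capsule covered √(2.3² + 1.3²) ≈ 2.6 units.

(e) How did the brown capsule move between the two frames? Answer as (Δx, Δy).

(-1.4, 0.8)

The brown capsule started near (6.7, 2.8) and ended near (5.3, 3.6).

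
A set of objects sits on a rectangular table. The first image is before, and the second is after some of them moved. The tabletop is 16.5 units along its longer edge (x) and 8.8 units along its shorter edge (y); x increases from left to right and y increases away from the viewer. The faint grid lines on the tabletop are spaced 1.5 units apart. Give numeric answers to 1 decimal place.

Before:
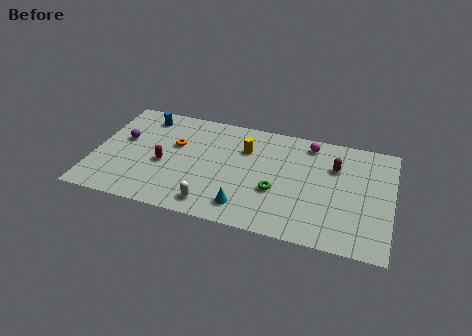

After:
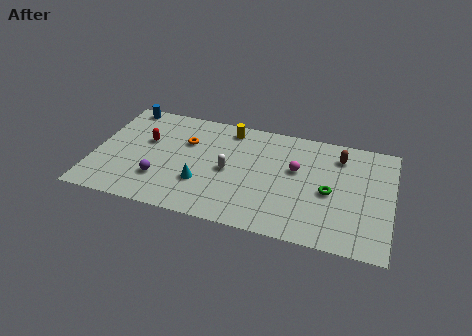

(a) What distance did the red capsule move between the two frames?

1.9

The red capsule moved from about (3.9, 3.8) to (2.8, 5.4), a distance of √(1.1² + 1.6²) ≈ 1.9.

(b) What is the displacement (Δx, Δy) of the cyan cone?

(-2.5, 1.2)

The cyan cone started near (8.6, 1.6) and ended near (6.1, 2.8).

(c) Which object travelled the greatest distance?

the purple sphere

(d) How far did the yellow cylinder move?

1.7

From (8.3, 6.2) to (7.3, 7.6), the yellow cylinder covered √(1.0² + 1.4²) ≈ 1.7 units.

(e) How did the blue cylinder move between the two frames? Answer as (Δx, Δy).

(-1.2, 0.6)

From the two frames, the blue cylinder sits at roughly (2.5, 7.4) before and (1.3, 8.0) after.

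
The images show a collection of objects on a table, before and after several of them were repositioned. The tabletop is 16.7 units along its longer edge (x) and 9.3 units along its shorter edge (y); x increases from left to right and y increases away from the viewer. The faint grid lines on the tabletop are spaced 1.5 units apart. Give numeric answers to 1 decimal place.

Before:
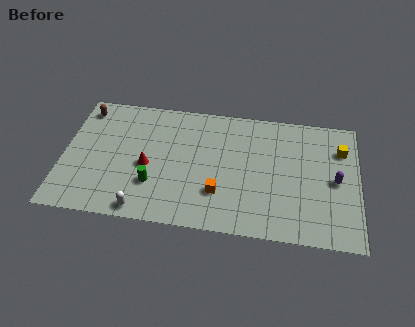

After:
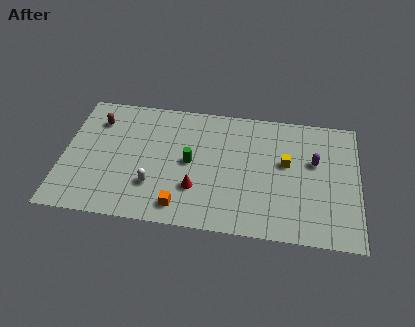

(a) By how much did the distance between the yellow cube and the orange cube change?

-0.9

Before: roughly 7.9 units apart; after: 7.0. That's 0.9 units closer together.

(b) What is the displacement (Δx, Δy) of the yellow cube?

(-3.1, -1.4)

The yellow cube started near (15.7, 6.8) and ended near (12.6, 5.4).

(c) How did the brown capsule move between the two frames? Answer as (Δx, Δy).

(0.8, -0.8)

The brown capsule was at about (1.0, 7.9) and moved to about (1.8, 7.1).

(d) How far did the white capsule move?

1.9

From (4.7, 0.9) to (5.2, 2.7), the white capsule covered √(0.5² + 1.8²) ≈ 1.9 units.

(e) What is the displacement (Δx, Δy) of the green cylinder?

(2.0, 1.9)

From the two frames, the green cylinder sits at roughly (5.2, 2.8) before and (7.2, 4.7) after.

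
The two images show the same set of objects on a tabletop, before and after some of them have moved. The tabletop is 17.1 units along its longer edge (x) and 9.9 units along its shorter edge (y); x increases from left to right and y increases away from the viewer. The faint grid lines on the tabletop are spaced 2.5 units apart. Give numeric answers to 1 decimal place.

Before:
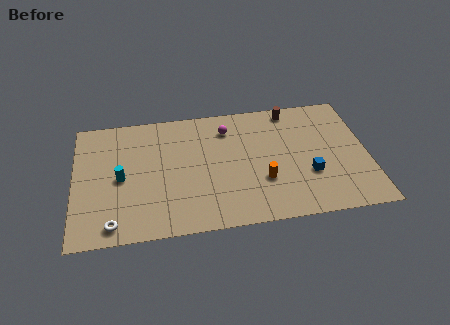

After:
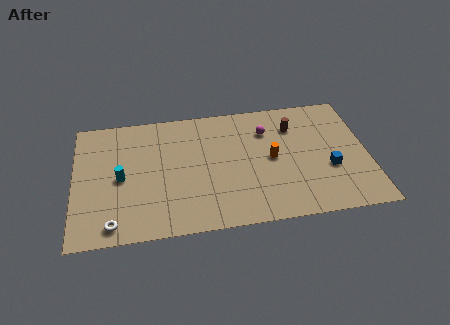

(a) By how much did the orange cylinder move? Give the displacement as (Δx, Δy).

(0.6, 1.7)

The orange cylinder was at about (10.9, 3.3) and moved to about (11.5, 5.0).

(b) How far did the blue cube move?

1.2

From (13.6, 3.4) to (14.8, 3.7), the blue cube covered √(1.2² + 0.3²) ≈ 1.2 units.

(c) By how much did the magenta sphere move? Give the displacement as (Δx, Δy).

(2.3, -0.5)

From the two frames, the magenta sphere sits at roughly (9.0, 7.8) before and (11.3, 7.3) after.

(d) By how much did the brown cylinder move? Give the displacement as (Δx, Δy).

(0.1, -1.4)

From the two frames, the brown cylinder sits at roughly (12.8, 8.8) before and (12.9, 7.4) after.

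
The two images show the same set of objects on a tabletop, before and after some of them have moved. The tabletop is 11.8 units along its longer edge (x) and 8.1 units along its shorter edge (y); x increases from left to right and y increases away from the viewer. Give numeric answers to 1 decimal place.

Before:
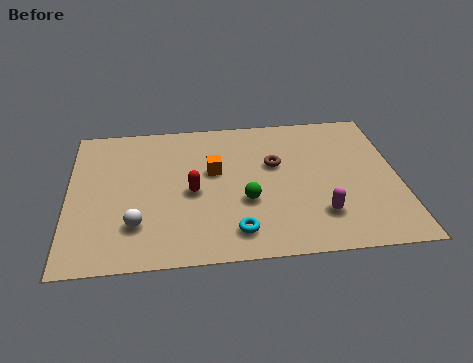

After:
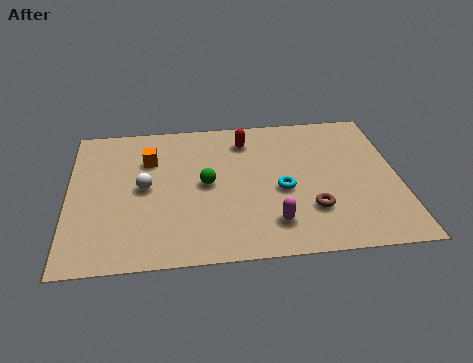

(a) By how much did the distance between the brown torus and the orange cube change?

+4.4

The distance was about 2.2 in the first image and 6.6 in the second, so they moved 4.4 units further apart.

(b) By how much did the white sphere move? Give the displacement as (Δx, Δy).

(0.3, 2.0)

The white sphere was at about (2.4, 2.1) and moved to about (2.7, 4.1).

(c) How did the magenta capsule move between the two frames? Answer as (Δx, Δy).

(-1.7, -0.3)

The magenta capsule was at about (8.9, 2.0) and moved to about (7.2, 1.7).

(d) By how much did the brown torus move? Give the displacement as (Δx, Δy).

(1.2, -2.7)

The brown torus was at about (7.4, 5.0) and moved to about (8.6, 2.3).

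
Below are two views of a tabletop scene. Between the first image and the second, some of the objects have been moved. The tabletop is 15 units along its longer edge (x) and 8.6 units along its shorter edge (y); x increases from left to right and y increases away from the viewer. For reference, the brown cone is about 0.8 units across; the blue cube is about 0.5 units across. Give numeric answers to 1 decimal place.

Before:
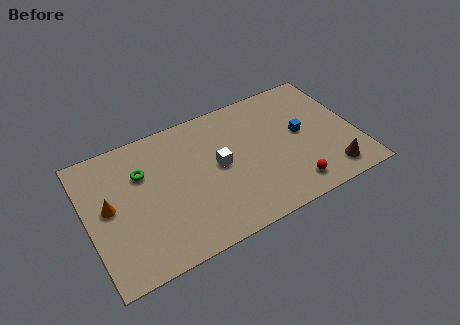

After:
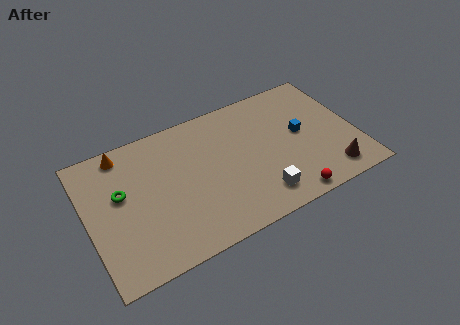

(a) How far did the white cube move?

3.5

The white cube moved from about (7.3, 4.5) to (9.2, 1.6), a distance of √(1.9² + 2.9²) ≈ 3.5.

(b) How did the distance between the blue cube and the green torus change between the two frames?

+1.2

The distance was about 8.9 in the first image and 10.1 in the second, so they moved 1.2 units further apart.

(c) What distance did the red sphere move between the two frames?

0.7

The red sphere moved from about (11.0, 1.4) to (10.7, 0.8), a distance of √(0.3² + 0.6²) ≈ 0.7.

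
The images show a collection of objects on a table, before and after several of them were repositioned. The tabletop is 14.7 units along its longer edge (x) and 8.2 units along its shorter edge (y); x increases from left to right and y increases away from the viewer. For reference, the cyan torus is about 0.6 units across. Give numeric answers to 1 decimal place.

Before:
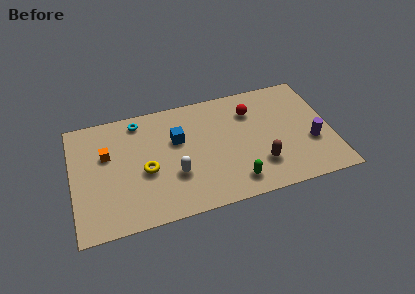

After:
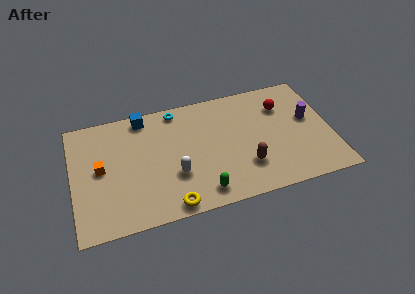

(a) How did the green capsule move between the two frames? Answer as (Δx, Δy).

(-1.9, -0.2)

The green capsule was at about (9.0, 1.4) and moved to about (7.1, 1.2).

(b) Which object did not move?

the white capsule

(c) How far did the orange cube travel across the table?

1.0

The orange cube moved from about (2.0, 5.2) to (1.6, 4.3), a distance of √(0.4² + 0.9²) ≈ 1.0.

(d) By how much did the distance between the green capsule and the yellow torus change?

-3.5

The distance was about 5.3 in the first image and 1.8 in the second, so they moved 3.5 units closer together.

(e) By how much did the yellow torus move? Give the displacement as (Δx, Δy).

(1.2, -2.7)

The yellow torus started near (4.1, 3.5) and ended near (5.3, 0.8).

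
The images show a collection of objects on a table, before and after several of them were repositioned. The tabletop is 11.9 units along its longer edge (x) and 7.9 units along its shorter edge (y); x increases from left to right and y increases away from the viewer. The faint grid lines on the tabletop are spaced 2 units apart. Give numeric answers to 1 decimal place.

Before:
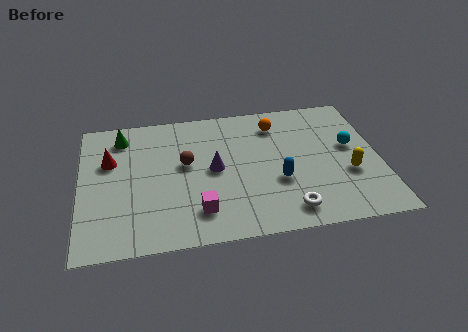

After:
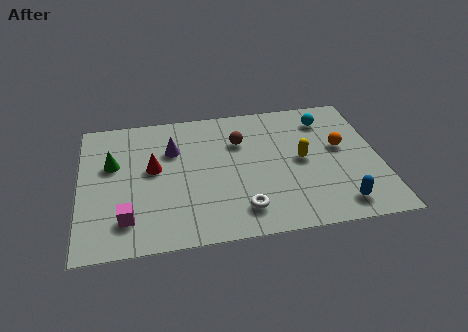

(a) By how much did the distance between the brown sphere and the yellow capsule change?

-3.8

Before: roughly 6.6 units apart; after: 2.8. That's 3.8 units closer together.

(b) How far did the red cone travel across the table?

1.8

The red cone moved from about (1.2, 5.1) to (2.9, 4.4), a distance of √(1.7² + 0.7²) ≈ 1.8.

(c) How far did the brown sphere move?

2.4

The brown sphere moved from about (4.2, 4.5) to (6.4, 5.5), a distance of √(2.2² + 1.0²) ≈ 2.4.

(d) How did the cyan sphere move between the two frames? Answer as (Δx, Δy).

(-0.9, 1.8)

From the two frames, the cyan sphere sits at roughly (10.8, 4.5) before and (9.9, 6.3) after.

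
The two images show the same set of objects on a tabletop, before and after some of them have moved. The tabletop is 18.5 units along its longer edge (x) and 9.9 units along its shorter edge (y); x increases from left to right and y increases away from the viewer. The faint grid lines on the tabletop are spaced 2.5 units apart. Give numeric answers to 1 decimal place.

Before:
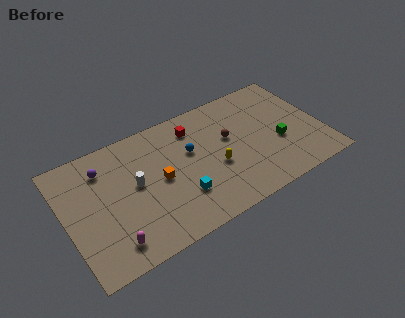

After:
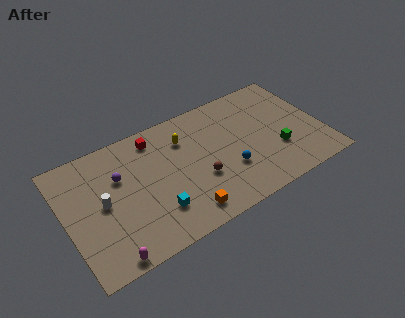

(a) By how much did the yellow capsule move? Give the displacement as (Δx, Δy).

(-1.8, 3.3)

The yellow capsule started near (10.6, 4.0) and ended near (8.8, 7.3).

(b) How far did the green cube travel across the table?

0.6

The green cube was near (15.3, 3.9) before and (15.1, 3.3) after, so it travelled √(0.2² + 0.6²) ≈ 0.6 units.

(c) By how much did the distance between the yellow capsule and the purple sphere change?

-3.6

Before: roughly 8.5 units apart; after: 4.9. That's 3.6 units closer together.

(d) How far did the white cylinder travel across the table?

2.4

The white cylinder moved from about (5.0, 5.4) to (2.6, 5.0), a distance of √(2.4² + 0.4²) ≈ 2.4.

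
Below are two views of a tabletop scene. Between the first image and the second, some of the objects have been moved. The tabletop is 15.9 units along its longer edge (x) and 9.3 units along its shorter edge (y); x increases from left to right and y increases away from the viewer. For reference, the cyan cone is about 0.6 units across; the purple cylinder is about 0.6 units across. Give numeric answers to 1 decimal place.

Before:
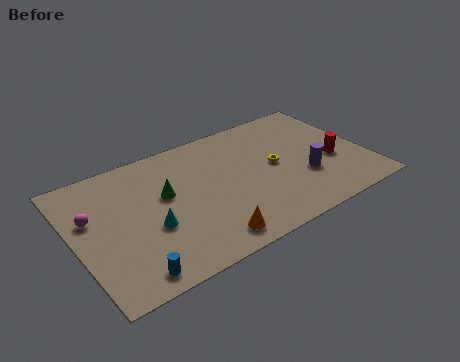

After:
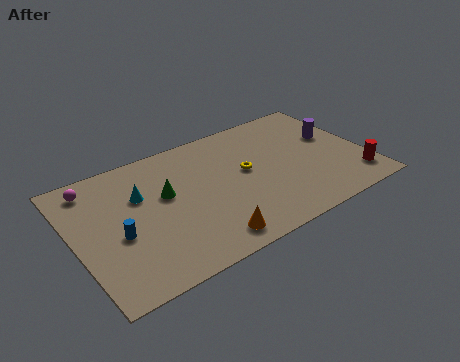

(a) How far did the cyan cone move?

2.5

The cyan cone was near (3.9, 3.6) before and (3.7, 6.1) after, so it travelled √(0.2² + 2.5²) ≈ 2.5 units.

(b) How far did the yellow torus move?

1.6

The yellow torus was near (11.0, 4.8) before and (9.4, 5.1) after, so it travelled √(1.6² + 0.3²) ≈ 1.6 units.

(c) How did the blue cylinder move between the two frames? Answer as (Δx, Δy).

(-0.2, 2.8)

From the two frames, the blue cylinder sits at roughly (2.4, 1.1) before and (2.2, 3.9) after.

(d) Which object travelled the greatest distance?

the purple cylinder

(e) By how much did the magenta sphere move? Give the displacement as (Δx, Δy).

(0.4, 2.1)

The magenta sphere started near (1.0, 5.8) and ended near (1.4, 7.9).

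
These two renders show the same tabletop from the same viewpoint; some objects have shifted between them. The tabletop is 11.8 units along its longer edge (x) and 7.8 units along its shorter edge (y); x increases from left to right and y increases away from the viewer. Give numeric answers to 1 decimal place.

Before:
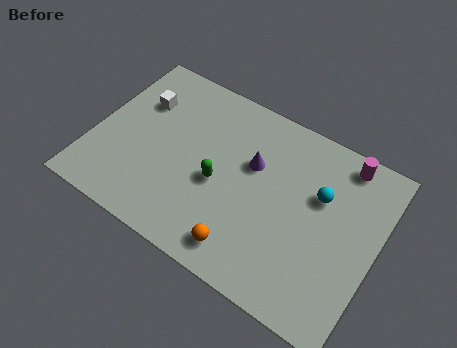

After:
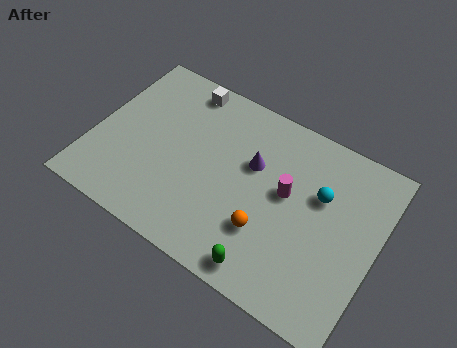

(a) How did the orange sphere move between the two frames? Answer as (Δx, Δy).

(0.7, 1.2)

The orange sphere started near (6.8, 1.2) and ended near (7.5, 2.4).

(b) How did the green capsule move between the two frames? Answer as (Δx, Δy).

(2.5, -2.5)

The green capsule started near (5.3, 3.4) and ended near (7.8, 0.9).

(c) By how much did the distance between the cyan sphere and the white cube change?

-1.3

They were about 7.7 units apart before and 6.4 after — 1.3 units closer together.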